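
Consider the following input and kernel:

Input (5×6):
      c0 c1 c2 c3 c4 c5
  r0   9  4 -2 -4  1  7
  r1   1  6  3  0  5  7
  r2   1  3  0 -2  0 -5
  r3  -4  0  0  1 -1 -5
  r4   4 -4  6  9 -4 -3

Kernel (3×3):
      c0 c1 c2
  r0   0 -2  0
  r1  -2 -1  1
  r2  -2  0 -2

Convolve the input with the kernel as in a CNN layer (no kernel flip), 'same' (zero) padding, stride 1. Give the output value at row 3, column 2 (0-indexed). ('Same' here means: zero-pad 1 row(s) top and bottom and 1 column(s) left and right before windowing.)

-9

The receptive field on the zero-padded input at this output position is [3 0 -2 / 0 0 1 / -4 6 9]. Elementwise product with the kernel and sum: 0·-2 + 0·-2 + 0·-1 + 1·1 + -4·-2 + 9·-2.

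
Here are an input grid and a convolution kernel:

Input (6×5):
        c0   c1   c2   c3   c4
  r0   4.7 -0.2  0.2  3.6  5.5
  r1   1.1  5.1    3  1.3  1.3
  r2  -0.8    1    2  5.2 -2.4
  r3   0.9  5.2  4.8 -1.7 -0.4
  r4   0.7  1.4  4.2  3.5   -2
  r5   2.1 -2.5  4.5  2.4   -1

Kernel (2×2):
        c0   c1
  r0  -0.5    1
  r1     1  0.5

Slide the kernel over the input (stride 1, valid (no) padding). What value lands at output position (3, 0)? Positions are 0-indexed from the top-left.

6.15

The receptive field on the input at this output position is [0.9 5.2 / 0.7 1.4]. Elementwise product with the kernel and sum: 0.9·-0.5 + 5.2·1 + 0.7·1 + 1.4·0.5.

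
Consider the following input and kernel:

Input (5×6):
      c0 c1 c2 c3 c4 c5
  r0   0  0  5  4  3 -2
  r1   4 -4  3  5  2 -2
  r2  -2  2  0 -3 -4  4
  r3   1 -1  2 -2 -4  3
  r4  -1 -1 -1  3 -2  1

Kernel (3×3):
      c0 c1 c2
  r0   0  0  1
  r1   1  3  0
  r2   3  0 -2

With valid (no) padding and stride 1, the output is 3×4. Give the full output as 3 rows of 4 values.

-9 21 29 -8
6 8 7 -29
-3 -7 -7 -3

Output[0,0]: The receptive field on the input at this output position is [0 0 5 / 4 -4 3 / -2 2 0]. Elementwise product with the kernel and sum: 5·1 + 4·1 + -4·3 + -2·3 + 0·-2.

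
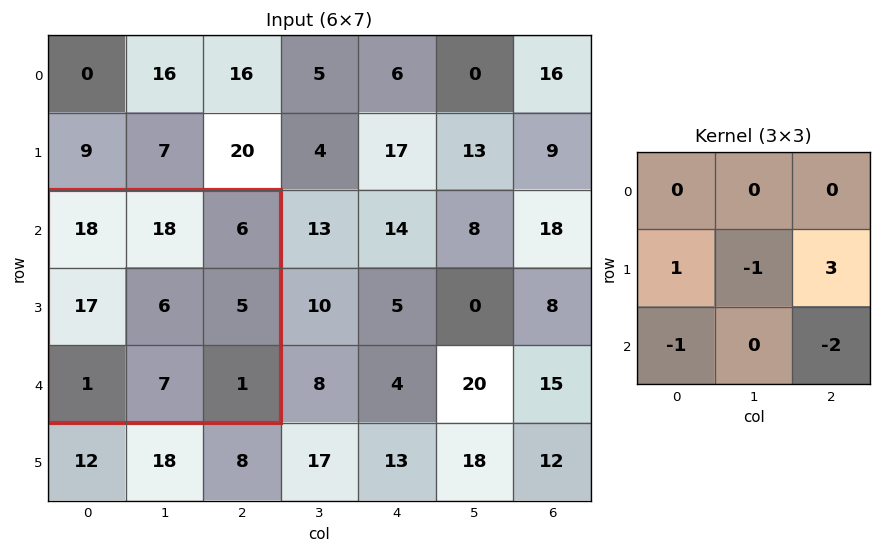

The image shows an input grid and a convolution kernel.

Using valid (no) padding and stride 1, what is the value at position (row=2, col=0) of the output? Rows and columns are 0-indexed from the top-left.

The receptive field on the input at this output position is [18 18 6 / 17 6 5 / 1 7 1]. Elementwise product with the kernel and sum: 17·1 + 6·-1 + 5·3 + 1·-1 + 1·-2.

23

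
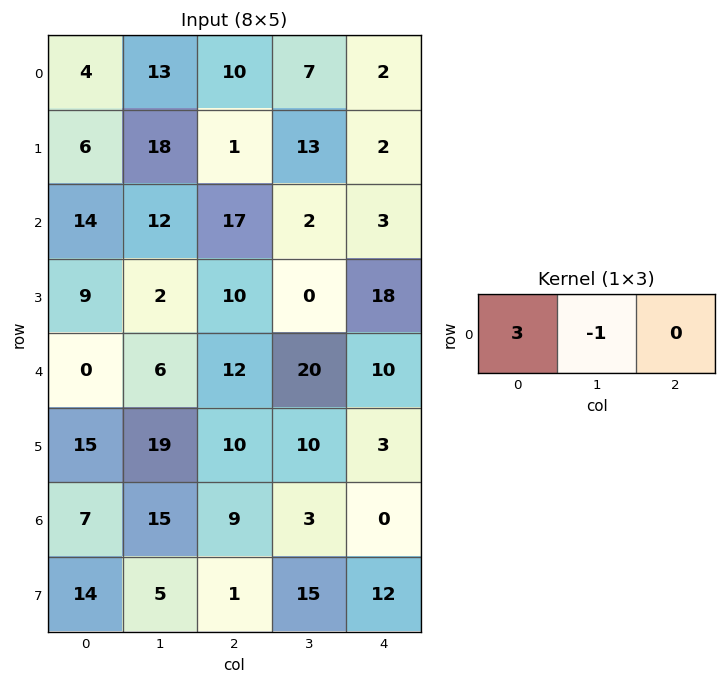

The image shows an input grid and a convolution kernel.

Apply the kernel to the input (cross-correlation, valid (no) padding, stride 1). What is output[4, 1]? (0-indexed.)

6

The receptive field on the input at this output position is [6 12 20]. Elementwise product with the kernel and sum: 6·3 + 12·-1.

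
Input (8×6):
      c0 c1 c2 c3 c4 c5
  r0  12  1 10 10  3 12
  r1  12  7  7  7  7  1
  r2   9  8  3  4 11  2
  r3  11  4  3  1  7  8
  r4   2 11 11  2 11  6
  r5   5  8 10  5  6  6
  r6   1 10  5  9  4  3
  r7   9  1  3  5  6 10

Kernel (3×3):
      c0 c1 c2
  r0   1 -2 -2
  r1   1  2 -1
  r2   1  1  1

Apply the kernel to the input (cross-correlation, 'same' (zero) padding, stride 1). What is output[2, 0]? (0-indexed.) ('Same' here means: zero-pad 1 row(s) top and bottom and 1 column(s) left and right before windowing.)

The receptive field on the zero-padded input at this output position is [0 12 7 / 0 9 8 / 0 11 4]. Elementwise product with the kernel and sum: 0·1 + 12·-2 + 7·-2 + 0·1 + 9·2 + 8·-1 + 0·1 + 11·1 + 4·1.

-13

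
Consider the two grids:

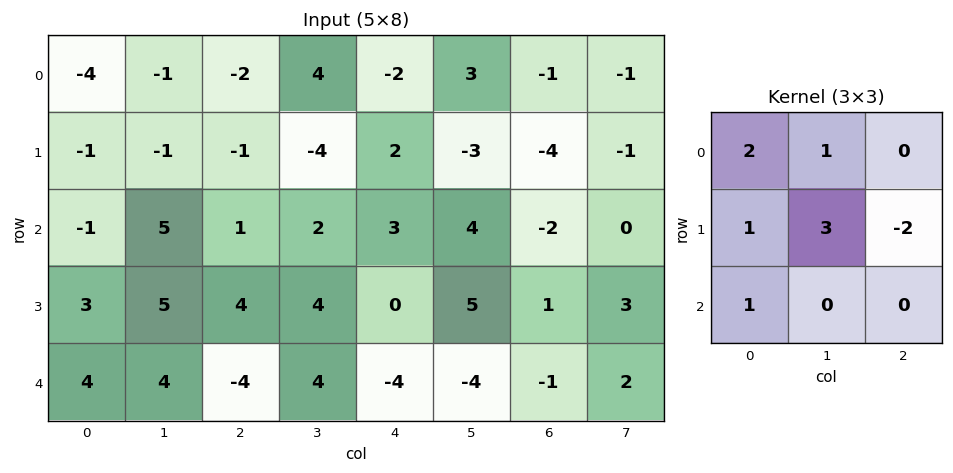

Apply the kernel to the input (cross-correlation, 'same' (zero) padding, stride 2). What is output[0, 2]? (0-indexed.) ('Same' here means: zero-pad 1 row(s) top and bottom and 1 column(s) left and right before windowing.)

The receptive field on the zero-padded input at this output position is [0 0 0 / 4 -2 3 / -4 2 -3]. Elementwise product with the kernel and sum: 0·2 + 0·1 + 4·1 + -2·3 + 3·-2 + -4·1.

-12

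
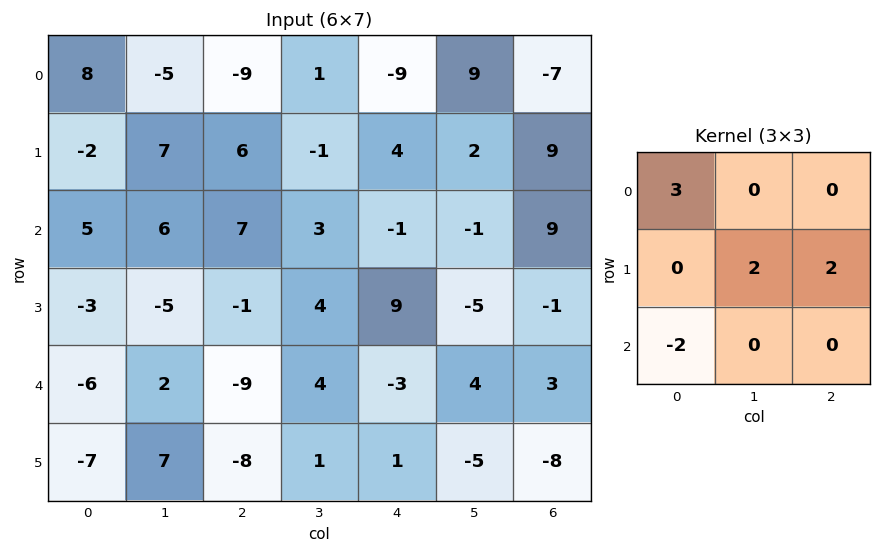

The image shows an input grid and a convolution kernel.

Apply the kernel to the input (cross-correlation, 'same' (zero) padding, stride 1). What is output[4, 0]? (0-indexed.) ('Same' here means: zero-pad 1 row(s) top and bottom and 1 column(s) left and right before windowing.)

-8

The receptive field on the zero-padded input at this output position is [0 -3 -5 / 0 -6 2 / 0 -7 7]. Elementwise product with the kernel and sum: 0·3 + -6·2 + 2·2 + 0·-2.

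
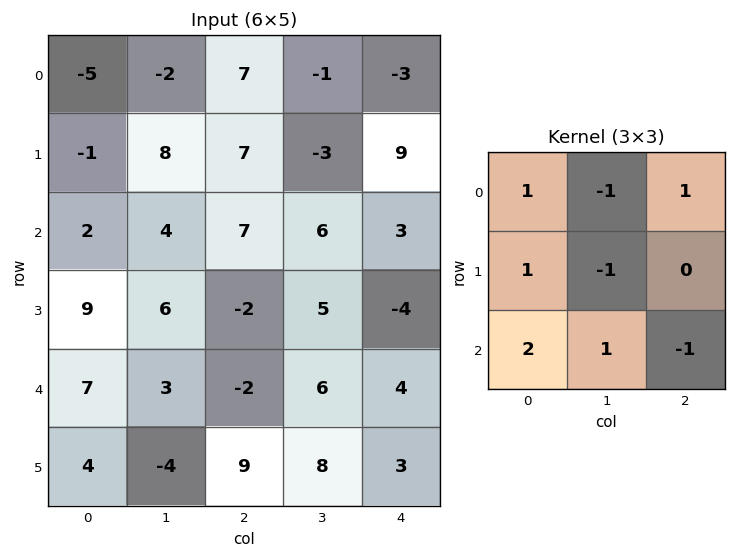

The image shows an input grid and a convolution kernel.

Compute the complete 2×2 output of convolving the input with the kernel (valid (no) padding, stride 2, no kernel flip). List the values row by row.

Output[0,0]: The receptive field on the input at this output position is [-5 -2 7 / -1 8 7 / 2 4 7]. Elementwise product with the kernel and sum: -5·1 + -2·-1 + 7·1 + -1·1 + 8·-1 + 2·2 + 4·1 + 7·-1.
Output[0,1]: The receptive field on the input at this output position is [7 -1 -3 / 7 -3 9 / 7 6 3]. Elementwise product with the kernel and sum: 7·1 + -1·-1 + -3·1 + 7·1 + -3·-1 + 7·2 + 6·1 + 3·-1.

-4 32
27 -5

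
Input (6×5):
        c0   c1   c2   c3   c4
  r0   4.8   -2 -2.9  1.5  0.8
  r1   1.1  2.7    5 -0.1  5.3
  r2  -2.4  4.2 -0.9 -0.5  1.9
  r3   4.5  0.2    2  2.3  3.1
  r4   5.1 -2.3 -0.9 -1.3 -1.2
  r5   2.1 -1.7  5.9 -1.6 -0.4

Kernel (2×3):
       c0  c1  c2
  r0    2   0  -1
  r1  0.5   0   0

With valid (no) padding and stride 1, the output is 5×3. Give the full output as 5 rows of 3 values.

Output[0,0]: The receptive field on the input at this output position is [4.8 -2 -2.9 / 1.1 2.7 5]. Elementwise product with the kernel and sum: 4.8·2 + -2.9·-1 + 1.1·0.5.

13.05 -4.15 -4.1
-4 7.6 4.25
-1.65 9 -2.7
9.55 -3.05 0.45
12.15 -4.15 2.35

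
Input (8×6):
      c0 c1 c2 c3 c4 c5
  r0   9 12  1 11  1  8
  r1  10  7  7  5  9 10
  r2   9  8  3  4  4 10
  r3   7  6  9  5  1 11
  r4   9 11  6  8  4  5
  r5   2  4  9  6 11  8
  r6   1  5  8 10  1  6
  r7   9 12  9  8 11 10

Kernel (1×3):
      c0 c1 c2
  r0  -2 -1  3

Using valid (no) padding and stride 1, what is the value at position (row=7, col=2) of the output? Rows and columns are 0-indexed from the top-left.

7

The receptive field on the input at this output position is [9 8 11]. Elementwise product with the kernel and sum: 9·-2 + 8·-1 + 11·3.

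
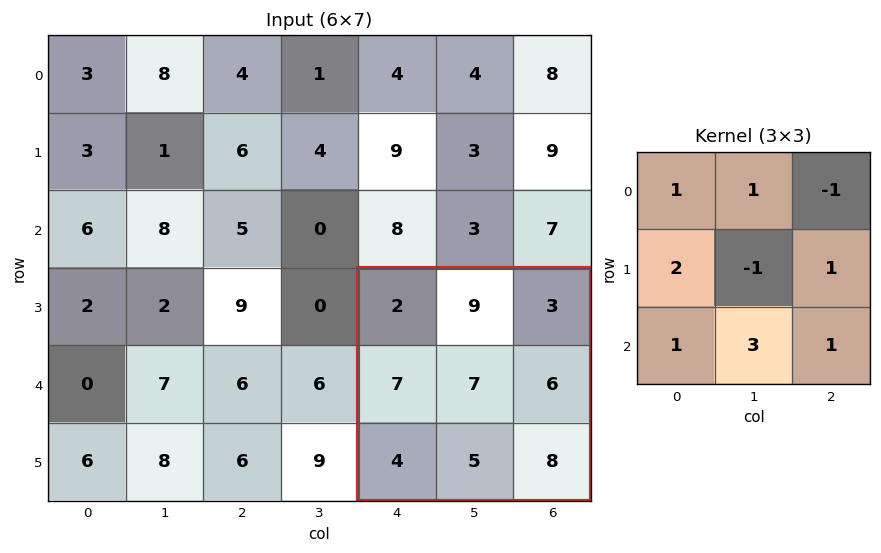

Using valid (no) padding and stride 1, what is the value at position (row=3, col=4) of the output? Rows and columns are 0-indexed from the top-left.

The receptive field on the input at this output position is [2 9 3 / 7 7 6 / 4 5 8]. Elementwise product with the kernel and sum: 2·1 + 9·1 + 3·-1 + 7·2 + 7·-1 + 6·1 + 4·1 + 5·3 + 8·1.

48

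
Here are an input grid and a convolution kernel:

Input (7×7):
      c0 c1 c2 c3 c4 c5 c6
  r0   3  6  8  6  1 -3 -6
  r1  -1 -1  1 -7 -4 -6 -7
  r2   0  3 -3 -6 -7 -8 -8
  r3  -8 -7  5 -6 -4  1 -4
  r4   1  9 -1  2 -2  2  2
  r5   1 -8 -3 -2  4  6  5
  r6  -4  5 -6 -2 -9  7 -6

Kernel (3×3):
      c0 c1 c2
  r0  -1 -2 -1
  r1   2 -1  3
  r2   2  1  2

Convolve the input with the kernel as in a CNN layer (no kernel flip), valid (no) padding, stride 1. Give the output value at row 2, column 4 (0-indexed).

The receptive field on the input at this output position is [-7 -8 -8 / -4 1 -4 / -2 2 2]. Elementwise product with the kernel and sum: -7·-1 + -8·-2 + -8·-1 + -4·2 + 1·-1 + -4·3 + -2·2 + 2·1 + 2·2.

12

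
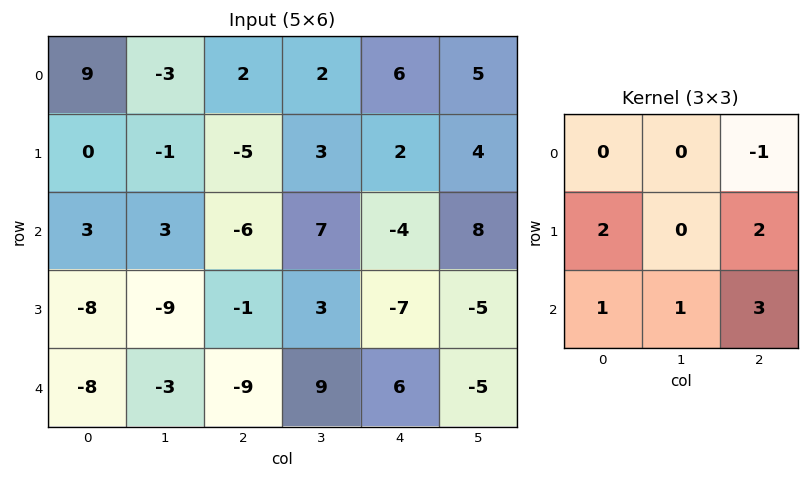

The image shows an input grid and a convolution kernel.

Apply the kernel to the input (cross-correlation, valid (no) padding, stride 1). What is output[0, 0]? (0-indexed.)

-24

The receptive field on the input at this output position is [9 -3 2 / 0 -1 -5 / 3 3 -6]. Elementwise product with the kernel and sum: 2·-1 + 0·2 + -5·2 + 3·1 + 3·1 + -6·3.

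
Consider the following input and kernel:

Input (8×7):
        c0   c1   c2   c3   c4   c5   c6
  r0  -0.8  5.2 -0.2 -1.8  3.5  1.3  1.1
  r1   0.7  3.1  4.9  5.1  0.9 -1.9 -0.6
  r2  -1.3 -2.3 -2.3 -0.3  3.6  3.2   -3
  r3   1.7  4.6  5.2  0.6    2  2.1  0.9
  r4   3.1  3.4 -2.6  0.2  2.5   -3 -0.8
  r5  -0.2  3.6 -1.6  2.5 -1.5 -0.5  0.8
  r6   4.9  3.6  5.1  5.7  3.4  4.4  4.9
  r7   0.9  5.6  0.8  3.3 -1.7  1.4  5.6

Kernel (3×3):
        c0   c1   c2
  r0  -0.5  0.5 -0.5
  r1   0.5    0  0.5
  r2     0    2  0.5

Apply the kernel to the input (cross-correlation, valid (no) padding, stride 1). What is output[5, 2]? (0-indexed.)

12.8

The receptive field on the input at this output position is [-1.6 2.5 -1.5 / 5.1 5.7 3.4 / 0.8 3.3 -1.7]. Elementwise product with the kernel and sum: -1.6·-0.5 + 2.5·0.5 + -1.5·-0.5 + 5.1·0.5 + 3.4·0.5 + 3.3·2 + -1.7·0.5.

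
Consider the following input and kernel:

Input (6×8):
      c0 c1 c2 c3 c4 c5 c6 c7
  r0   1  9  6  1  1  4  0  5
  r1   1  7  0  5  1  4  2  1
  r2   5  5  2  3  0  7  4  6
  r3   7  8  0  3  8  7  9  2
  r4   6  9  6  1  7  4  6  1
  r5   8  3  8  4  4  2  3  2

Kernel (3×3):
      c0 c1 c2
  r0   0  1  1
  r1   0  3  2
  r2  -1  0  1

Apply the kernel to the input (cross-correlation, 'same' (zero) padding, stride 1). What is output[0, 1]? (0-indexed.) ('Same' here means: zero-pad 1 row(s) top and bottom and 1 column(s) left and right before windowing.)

The receptive field on the zero-padded input at this output position is [0 0 0 / 1 9 6 / 1 7 0]. Elementwise product with the kernel and sum: 0·1 + 0·1 + 9·3 + 6·2 + 1·-1 + 0·1.

38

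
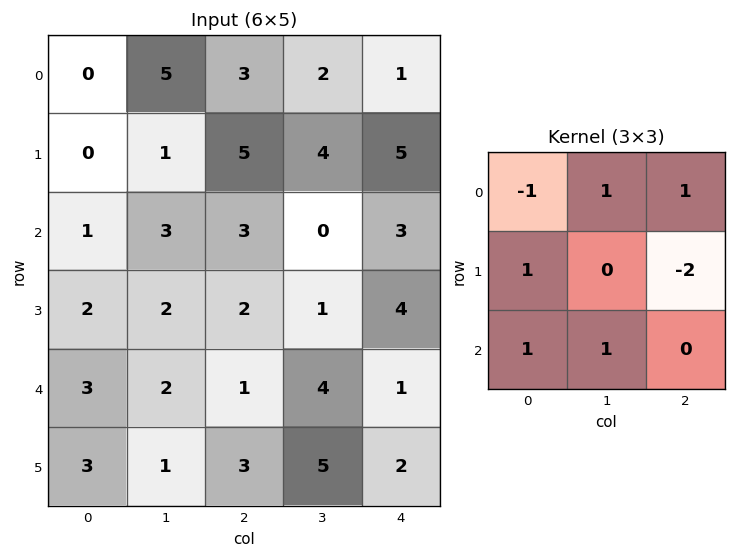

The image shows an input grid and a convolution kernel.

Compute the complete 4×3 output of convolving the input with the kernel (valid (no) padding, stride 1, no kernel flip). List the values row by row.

Output[0,0]: The receptive field on the input at this output position is [0 5 3 / 0 1 5 / 1 3 3]. Elementwise product with the kernel and sum: 0·-1 + 5·1 + 3·1 + 0·1 + 5·-2 + 1·1 + 3·1.
Output[0,1]: The receptive field on the input at this output position is [5 3 2 / 1 5 4 / 3 3 0]. Elementwise product with the kernel and sum: 5·-1 + 3·1 + 2·1 + 1·1 + 4·-2 + 3·1 + 3·1.

2 -1 -2
5 15 4
8 3 -1
7 -1 10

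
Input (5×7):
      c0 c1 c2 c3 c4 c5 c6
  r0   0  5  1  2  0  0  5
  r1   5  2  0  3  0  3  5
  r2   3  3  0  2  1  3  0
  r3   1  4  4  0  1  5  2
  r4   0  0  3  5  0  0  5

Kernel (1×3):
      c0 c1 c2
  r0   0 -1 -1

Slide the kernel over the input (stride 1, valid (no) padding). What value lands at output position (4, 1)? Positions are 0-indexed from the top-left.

-8

The receptive field on the input at this output position is [0 3 5]. Elementwise product with the kernel and sum: 3·-1 + 5·-1.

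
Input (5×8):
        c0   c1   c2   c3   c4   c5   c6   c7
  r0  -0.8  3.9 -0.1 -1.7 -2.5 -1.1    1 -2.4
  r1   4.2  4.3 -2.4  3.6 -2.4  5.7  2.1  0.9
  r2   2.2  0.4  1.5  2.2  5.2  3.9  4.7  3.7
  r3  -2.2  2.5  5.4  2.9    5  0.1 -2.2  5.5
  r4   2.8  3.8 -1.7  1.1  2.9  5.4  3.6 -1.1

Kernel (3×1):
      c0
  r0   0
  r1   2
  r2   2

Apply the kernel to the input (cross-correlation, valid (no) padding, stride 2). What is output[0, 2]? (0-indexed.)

The receptive field on the input at this output position is [-2.5 / -2.4 / 5.2]. Elementwise product with the kernel and sum: -2.4·2 + 5.2·2.

5.6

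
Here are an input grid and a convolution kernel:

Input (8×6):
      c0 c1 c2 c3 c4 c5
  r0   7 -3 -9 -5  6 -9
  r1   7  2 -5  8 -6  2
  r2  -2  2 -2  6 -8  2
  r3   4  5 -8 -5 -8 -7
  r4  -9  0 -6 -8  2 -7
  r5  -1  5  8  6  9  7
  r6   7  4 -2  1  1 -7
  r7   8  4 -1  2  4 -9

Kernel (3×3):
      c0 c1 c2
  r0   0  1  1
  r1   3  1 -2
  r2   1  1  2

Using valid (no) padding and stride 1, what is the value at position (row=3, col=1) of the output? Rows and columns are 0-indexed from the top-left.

22

The receptive field on the input at this output position is [5 -8 -5 / 0 -6 -8 / 5 8 6]. Elementwise product with the kernel and sum: -8·1 + -5·1 + 0·3 + -6·1 + -8·-2 + 5·1 + 8·1 + 6·2.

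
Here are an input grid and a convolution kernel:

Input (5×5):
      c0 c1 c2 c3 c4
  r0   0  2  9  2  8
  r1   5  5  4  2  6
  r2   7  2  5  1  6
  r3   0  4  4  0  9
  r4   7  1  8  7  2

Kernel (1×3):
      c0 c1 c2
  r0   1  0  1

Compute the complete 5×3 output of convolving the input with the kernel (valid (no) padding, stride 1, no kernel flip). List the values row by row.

9 4 17
9 7 10
12 3 11
4 4 13
15 8 10

Output[0,0]: The receptive field on the input at this output position is [0 2 9]. Elementwise product with the kernel and sum: 0·1 + 9·1.
Output[0,1]: The receptive field on the input at this output position is [2 9 2]. Elementwise product with the kernel and sum: 2·1 + 2·1.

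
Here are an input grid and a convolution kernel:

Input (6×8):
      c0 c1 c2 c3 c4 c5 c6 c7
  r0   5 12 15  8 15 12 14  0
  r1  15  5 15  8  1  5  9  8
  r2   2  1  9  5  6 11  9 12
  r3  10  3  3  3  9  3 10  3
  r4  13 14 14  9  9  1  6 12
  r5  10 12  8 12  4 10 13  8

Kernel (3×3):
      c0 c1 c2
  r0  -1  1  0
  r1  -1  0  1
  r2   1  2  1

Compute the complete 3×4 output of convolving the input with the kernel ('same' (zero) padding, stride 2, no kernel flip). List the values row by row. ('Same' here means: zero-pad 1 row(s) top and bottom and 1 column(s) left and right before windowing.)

47 39 19 19
39 26 23 31
56 35 28 62

Output[0,0]: The receptive field on the zero-padded input at this output position is [0 0 0 / 0 5 12 / 0 15 5]. Elementwise product with the kernel and sum: 0·-1 + 0·1 + 0·-1 + 12·1 + 0·1 + 15·2 + 5·1.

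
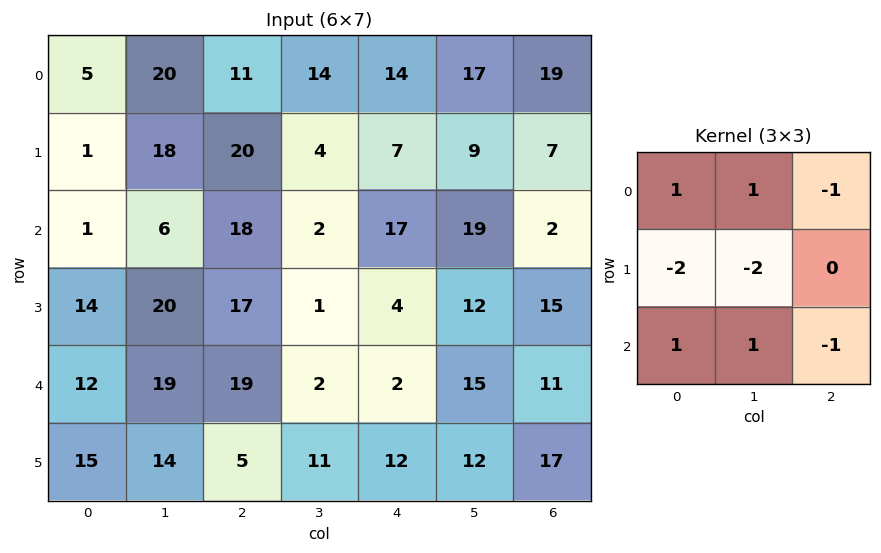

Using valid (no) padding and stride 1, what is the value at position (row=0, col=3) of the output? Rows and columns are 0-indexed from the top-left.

The receptive field on the input at this output position is [14 14 17 / 4 7 9 / 2 17 19]. Elementwise product with the kernel and sum: 14·1 + 14·1 + 17·-1 + 4·-2 + 7·-2 + 2·1 + 17·1 + 19·-1.

-11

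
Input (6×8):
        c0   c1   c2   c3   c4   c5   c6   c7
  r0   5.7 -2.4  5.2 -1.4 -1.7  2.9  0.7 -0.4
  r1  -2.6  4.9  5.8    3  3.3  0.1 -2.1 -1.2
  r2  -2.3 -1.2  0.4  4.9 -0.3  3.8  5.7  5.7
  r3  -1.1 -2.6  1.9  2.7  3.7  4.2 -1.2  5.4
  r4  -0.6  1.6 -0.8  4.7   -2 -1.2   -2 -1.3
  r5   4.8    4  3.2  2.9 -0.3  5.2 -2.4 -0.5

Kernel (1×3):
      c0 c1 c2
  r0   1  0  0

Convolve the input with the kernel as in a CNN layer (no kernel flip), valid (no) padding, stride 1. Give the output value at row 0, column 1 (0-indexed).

The receptive field on the input at this output position is [-2.4 5.2 -1.4]. Elementwise product with the kernel and sum: -2.4·1.

-2.4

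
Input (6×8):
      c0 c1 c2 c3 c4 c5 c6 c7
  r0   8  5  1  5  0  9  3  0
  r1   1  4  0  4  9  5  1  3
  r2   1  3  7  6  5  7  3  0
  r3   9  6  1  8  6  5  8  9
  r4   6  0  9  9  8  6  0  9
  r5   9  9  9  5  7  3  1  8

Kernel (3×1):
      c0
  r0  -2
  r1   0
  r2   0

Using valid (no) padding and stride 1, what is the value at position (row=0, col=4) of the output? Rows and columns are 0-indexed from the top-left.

The receptive field on the input at this output position is [0 / 9 / 5]. Elementwise product with the kernel and sum: 0·-2.

0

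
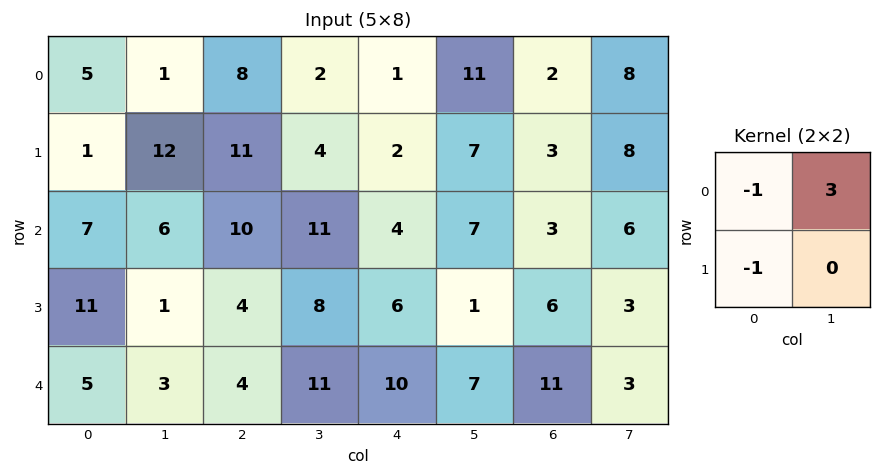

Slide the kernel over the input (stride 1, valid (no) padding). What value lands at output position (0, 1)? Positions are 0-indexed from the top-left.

11

The receptive field on the input at this output position is [1 8 / 12 11]. Elementwise product with the kernel and sum: 1·-1 + 8·3 + 12·-1.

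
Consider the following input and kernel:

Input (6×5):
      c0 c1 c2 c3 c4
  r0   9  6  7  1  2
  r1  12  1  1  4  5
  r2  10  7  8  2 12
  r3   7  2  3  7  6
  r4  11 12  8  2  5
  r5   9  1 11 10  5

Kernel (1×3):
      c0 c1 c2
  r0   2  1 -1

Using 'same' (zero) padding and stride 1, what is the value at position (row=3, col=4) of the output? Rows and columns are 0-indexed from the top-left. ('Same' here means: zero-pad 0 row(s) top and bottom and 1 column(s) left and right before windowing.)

20

The receptive field on the zero-padded input at this output position is [7 6 0]. Elementwise product with the kernel and sum: 7·2 + 6·1 + 0·-1.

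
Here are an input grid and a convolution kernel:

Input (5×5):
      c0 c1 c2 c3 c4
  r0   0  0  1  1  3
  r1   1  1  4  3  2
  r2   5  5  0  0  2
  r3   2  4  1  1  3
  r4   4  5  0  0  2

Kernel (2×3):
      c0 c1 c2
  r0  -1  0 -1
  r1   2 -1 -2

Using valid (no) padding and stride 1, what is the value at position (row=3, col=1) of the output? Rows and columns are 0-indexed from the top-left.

The receptive field on the input at this output position is [4 1 1 / 5 0 0]. Elementwise product with the kernel and sum: 4·-1 + 1·-1 + 5·2 + 0·-1 + 0·-2.

5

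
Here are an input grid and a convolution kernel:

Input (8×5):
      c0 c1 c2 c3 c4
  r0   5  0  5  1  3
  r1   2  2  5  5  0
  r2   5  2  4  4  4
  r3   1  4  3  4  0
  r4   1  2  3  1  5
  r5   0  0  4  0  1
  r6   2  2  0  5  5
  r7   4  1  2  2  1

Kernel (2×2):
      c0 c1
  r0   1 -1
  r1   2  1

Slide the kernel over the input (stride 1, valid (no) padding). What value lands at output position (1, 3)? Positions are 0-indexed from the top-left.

The receptive field on the input at this output position is [5 0 / 4 4]. Elementwise product with the kernel and sum: 5·1 + 0·-1 + 4·2 + 4·1.

17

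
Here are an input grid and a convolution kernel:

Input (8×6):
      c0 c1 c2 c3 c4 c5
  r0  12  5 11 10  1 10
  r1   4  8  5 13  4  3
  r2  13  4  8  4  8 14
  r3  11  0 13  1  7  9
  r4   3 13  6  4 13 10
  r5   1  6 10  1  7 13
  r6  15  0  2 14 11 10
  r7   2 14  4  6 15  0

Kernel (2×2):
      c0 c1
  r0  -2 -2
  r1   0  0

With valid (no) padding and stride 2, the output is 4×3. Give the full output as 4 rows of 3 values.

-34 -42 -22
-34 -24 -44
-32 -20 -46
-30 -32 -42

Output[0,0]: The receptive field on the input at this output position is [12 5 / 4 8]. Elementwise product with the kernel and sum: 12·-2 + 5·-2.
Output[0,1]: The receptive field on the input at this output position is [11 10 / 5 13]. Elementwise product with the kernel and sum: 11·-2 + 10·-2.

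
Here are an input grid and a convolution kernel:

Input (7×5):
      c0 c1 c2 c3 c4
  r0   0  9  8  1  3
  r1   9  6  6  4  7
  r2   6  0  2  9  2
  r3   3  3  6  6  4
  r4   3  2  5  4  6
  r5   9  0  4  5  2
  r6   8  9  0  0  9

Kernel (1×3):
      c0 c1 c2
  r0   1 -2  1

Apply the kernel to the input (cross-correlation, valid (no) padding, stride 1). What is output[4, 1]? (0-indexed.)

-4

The receptive field on the input at this output position is [2 5 4]. Elementwise product with the kernel and sum: 2·1 + 5·-2 + 4·1.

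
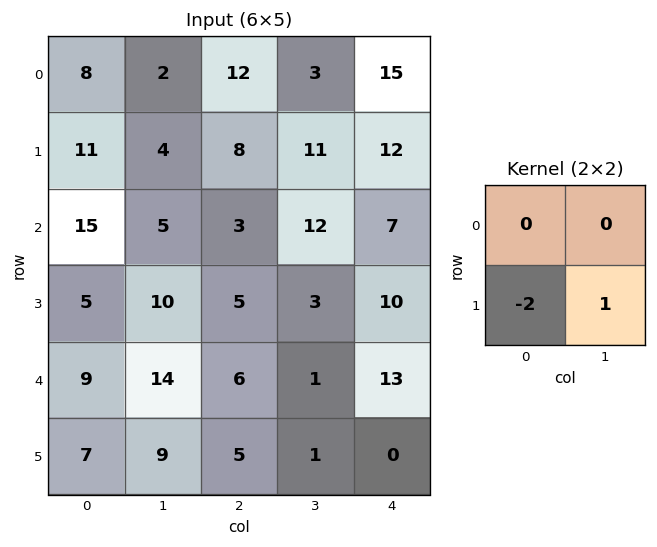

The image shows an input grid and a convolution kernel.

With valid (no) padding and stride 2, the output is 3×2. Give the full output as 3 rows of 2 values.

Output[0,0]: The receptive field on the input at this output position is [8 2 / 11 4]. Elementwise product with the kernel and sum: 11·-2 + 4·1.

-18 -5
0 -7
-5 -9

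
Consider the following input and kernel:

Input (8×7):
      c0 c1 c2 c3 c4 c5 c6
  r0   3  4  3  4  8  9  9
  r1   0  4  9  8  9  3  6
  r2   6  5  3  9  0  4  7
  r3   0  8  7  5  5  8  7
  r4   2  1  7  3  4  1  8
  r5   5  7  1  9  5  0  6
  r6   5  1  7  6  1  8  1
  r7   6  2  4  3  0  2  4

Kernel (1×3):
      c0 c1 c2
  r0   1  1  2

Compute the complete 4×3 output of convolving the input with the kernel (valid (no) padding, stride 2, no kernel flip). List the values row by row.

Output[0,0]: The receptive field on the input at this output position is [3 4 3]. Elementwise product with the kernel and sum: 3·1 + 4·1 + 3·2.
Output[0,1]: The receptive field on the input at this output position is [3 4 8]. Elementwise product with the kernel and sum: 3·1 + 4·1 + 8·2.

13 23 35
17 12 18
17 18 21
20 15 11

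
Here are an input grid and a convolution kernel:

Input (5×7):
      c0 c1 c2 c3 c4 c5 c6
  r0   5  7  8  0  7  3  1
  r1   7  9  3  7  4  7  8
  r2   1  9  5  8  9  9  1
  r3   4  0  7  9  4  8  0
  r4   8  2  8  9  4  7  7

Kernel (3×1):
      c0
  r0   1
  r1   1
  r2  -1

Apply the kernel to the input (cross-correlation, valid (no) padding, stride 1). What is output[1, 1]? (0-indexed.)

The receptive field on the input at this output position is [9 / 9 / 0]. Elementwise product with the kernel and sum: 9·1 + 9·1 + 0·-1.

18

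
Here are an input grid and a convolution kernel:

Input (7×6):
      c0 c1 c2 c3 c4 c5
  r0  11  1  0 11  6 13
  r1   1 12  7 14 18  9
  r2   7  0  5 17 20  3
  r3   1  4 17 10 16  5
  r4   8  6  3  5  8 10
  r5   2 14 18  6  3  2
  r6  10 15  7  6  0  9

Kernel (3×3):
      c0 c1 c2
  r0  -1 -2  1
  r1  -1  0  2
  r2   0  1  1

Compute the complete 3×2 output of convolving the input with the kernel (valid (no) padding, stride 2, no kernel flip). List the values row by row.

5 50
40 9
39 -11

Output[0,0]: The receptive field on the input at this output position is [11 1 0 / 1 12 7 / 7 0 5]. Elementwise product with the kernel and sum: 11·-1 + 1·-2 + 0·1 + 1·-1 + 7·2 + 0·1 + 5·1.
Output[0,1]: The receptive field on the input at this output position is [0 11 6 / 7 14 18 / 5 17 20]. Elementwise product with the kernel and sum: 0·-1 + 11·-2 + 6·1 + 7·-1 + 18·2 + 17·1 + 20·1.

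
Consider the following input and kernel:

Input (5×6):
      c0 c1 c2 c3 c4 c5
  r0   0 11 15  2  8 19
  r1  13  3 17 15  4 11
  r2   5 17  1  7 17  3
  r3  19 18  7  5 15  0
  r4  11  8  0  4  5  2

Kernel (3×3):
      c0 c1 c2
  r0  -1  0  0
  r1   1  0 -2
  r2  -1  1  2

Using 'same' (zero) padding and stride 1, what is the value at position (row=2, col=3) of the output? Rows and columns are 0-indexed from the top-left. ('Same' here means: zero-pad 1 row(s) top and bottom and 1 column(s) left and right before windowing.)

The receptive field on the zero-padded input at this output position is [17 15 4 / 1 7 17 / 7 5 15]. Elementwise product with the kernel and sum: 17·-1 + 1·1 + 17·-2 + 7·-1 + 5·1 + 15·2.

-22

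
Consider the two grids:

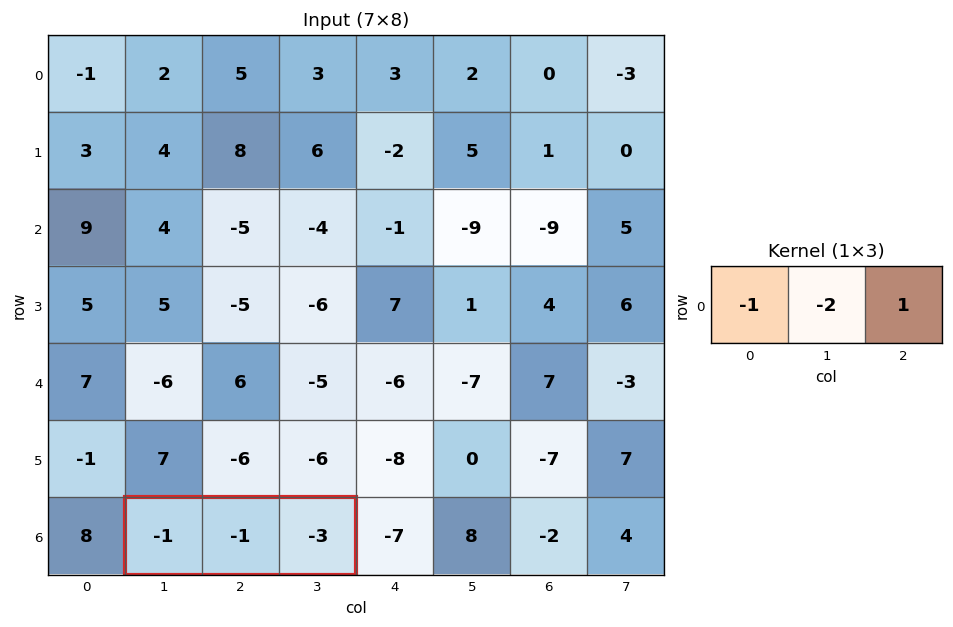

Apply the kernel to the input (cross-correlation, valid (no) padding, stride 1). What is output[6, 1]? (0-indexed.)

The receptive field on the input at this output position is [-1 -1 -3]. Elementwise product with the kernel and sum: -1·-1 + -1·-2 + -3·1.

0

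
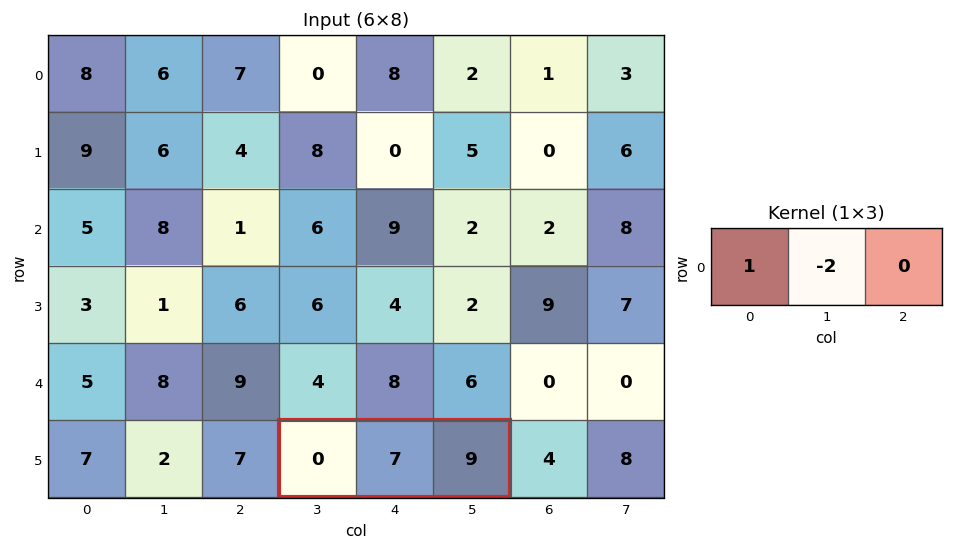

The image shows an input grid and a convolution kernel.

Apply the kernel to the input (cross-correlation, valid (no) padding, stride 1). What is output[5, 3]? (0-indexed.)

-14

The receptive field on the input at this output position is [0 7 9]. Elementwise product with the kernel and sum: 0·1 + 7·-2.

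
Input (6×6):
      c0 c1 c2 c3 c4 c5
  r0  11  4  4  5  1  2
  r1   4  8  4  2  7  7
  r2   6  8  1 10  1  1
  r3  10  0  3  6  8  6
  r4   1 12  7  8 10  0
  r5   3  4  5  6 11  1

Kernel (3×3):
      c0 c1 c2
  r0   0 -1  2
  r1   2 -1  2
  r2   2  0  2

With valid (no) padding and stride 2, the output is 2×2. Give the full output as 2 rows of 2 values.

Output[0,0]: The receptive field on the input at this output position is [11 4 4 / 4 8 4 / 6 8 1]. Elementwise product with the kernel and sum: 4·-1 + 4·2 + 4·2 + 8·-1 + 4·2 + 6·2 + 1·2.
Output[0,1]: The receptive field on the input at this output position is [4 5 1 / 4 2 7 / 1 10 1]. Elementwise product with the kernel and sum: 5·-1 + 1·2 + 4·2 + 2·-1 + 7·2 + 1·2 + 1·2.

26 21
36 42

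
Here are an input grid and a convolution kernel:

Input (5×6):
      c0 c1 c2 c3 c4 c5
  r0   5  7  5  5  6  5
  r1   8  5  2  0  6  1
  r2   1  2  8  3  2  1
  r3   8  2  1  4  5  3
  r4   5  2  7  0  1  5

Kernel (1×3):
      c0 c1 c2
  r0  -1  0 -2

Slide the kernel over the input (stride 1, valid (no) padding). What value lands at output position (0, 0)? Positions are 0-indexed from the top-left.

The receptive field on the input at this output position is [5 7 5]. Elementwise product with the kernel and sum: 5·-1 + 5·-2.

-15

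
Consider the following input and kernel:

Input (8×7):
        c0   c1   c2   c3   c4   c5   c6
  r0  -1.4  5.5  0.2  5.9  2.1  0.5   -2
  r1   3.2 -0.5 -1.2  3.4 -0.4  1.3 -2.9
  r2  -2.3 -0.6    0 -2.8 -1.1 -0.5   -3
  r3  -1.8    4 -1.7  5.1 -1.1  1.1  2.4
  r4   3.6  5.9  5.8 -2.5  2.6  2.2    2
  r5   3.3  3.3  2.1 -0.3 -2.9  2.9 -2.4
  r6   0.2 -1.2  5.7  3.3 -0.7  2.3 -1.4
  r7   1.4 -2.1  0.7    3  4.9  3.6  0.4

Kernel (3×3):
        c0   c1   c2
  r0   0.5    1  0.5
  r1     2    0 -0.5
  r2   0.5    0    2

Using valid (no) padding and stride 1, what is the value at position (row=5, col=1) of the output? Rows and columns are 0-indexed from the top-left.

4.5

The receptive field on the input at this output position is [3.3 2.1 -0.3 / -1.2 5.7 3.3 / -2.1 0.7 3]. Elementwise product with the kernel and sum: 3.3·0.5 + 2.1·1 + -0.3·0.5 + -1.2·2 + 3.3·-0.5 + -2.1·0.5 + 3·2.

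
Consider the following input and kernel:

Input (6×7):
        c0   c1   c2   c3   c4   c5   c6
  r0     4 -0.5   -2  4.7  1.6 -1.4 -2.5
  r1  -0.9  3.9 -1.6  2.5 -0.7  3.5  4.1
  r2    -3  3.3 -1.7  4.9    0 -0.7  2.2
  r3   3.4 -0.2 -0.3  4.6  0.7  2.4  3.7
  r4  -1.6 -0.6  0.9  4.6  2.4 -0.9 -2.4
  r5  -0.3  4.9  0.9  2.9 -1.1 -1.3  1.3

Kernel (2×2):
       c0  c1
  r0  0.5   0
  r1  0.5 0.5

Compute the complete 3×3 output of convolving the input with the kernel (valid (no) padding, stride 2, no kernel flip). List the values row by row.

Output[0,0]: The receptive field on the input at this output position is [4 -0.5 / -0.9 3.9]. Elementwise product with the kernel and sum: 4·0.5 + -0.9·0.5 + 3.9·0.5.
Output[0,1]: The receptive field on the input at this output position is [-2 4.7 / -1.6 2.5]. Elementwise product with the kernel and sum: -2·0.5 + -1.6·0.5 + 2.5·0.5.

3.5 -0.55 2.2
0.1 1.3 1.55
1.5 2.35 -0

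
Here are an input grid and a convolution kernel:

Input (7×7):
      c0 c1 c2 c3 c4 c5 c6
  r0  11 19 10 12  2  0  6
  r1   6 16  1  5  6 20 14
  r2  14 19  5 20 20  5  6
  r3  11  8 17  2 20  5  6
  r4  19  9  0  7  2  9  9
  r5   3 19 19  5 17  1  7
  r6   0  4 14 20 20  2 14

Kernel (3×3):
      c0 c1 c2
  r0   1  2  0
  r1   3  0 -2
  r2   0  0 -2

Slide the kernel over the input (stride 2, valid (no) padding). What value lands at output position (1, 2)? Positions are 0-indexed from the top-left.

The receptive field on the input at this output position is [20 5 6 / 20 5 6 / 2 9 9]. Elementwise product with the kernel and sum: 20·1 + 5·2 + 20·3 + 6·-2 + 9·-2.

60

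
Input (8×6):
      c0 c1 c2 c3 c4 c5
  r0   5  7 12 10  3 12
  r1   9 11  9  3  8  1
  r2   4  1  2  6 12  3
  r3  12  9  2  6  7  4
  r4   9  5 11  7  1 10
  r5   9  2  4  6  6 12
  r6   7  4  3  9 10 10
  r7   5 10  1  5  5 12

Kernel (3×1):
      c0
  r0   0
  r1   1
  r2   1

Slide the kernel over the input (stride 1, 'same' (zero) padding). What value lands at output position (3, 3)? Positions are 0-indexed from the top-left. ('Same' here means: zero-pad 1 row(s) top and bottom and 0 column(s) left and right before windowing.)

The receptive field on the zero-padded input at this output position is [6 / 6 / 7]. Elementwise product with the kernel and sum: 6·1 + 7·1.

13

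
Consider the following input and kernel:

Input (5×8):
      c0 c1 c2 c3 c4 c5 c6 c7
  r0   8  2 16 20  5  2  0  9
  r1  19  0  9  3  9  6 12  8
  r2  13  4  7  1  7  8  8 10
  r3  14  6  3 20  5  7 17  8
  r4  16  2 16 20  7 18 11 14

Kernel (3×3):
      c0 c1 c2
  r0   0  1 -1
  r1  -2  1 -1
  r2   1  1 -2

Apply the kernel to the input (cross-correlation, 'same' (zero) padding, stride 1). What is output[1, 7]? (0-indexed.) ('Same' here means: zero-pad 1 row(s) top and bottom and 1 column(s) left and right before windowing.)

11

The receptive field on the zero-padded input at this output position is [0 9 0 / 12 8 0 / 8 10 0]. Elementwise product with the kernel and sum: 9·1 + 0·-1 + 12·-2 + 8·1 + 0·-1 + 8·1 + 10·1 + 0·-2.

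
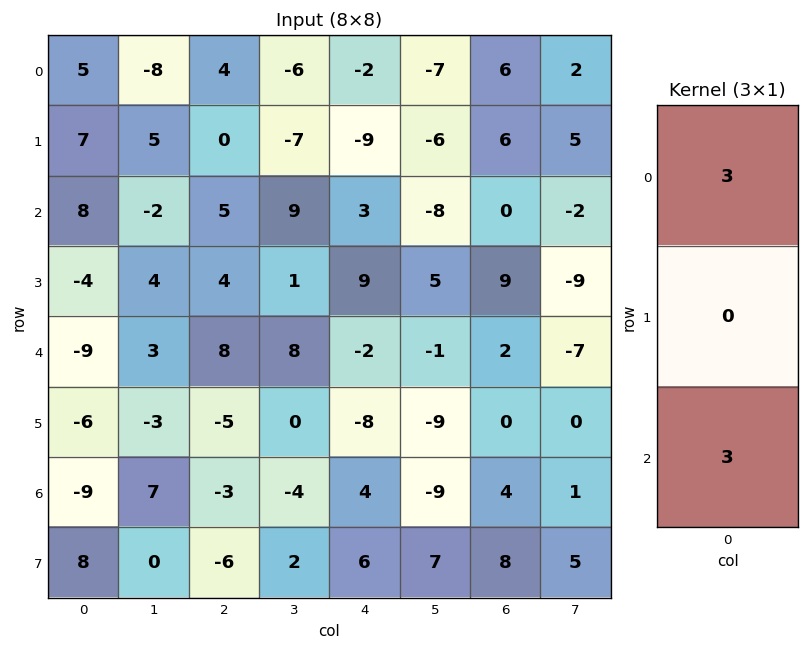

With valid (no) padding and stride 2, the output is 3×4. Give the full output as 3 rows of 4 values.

39 27 3 18
-3 39 3 6
-54 15 6 18

Output[0,0]: The receptive field on the input at this output position is [5 / 7 / 8]. Elementwise product with the kernel and sum: 5·3 + 8·3.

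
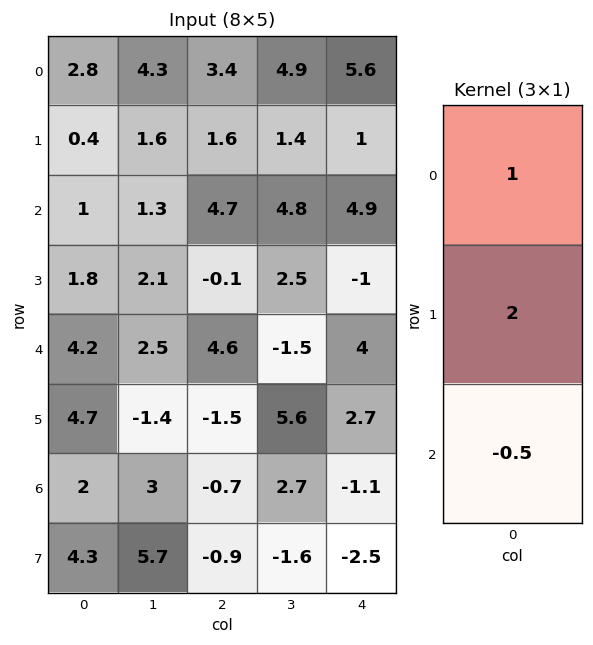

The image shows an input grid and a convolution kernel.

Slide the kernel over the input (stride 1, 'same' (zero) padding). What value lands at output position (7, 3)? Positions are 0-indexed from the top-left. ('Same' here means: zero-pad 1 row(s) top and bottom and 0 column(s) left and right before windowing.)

The receptive field on the zero-padded input at this output position is [2.7 / -1.6 / 0]. Elementwise product with the kernel and sum: 2.7·1 + -1.6·2 + 0·-0.5.

-0.5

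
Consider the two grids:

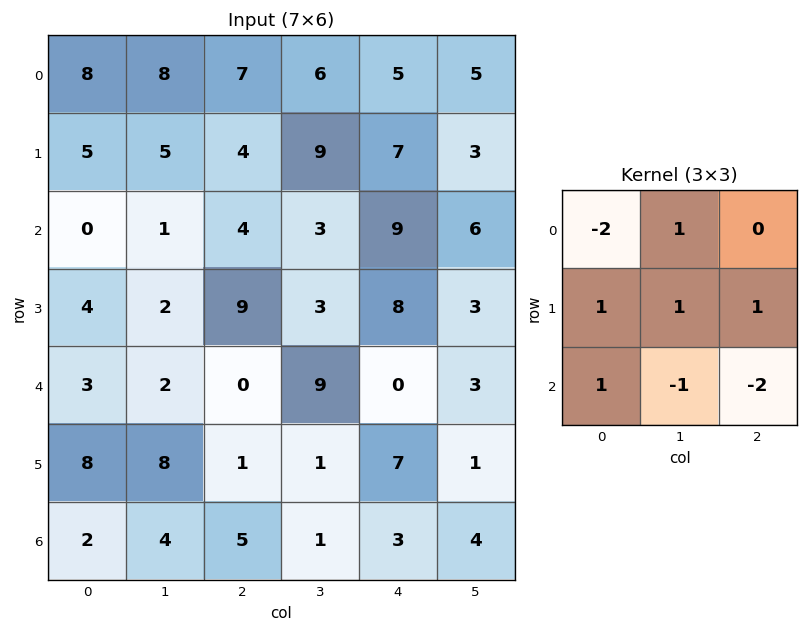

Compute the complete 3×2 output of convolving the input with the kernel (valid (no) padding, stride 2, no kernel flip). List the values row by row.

Output[0,0]: The receptive field on the input at this output position is [8 8 7 / 5 5 4 / 0 1 4]. Elementwise product with the kernel and sum: 8·-2 + 8·1 + 5·1 + 5·1 + 4·1 + 0·1 + 1·-1 + 4·-2.

-3 -5
17 6
1 16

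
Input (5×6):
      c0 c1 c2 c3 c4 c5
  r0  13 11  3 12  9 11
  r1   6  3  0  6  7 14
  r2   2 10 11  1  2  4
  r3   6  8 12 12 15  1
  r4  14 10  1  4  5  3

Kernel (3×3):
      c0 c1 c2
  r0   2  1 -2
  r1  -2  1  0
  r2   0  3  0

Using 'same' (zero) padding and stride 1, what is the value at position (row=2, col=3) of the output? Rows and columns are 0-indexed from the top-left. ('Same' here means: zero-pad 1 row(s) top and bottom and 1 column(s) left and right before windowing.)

The receptive field on the zero-padded input at this output position is [0 6 7 / 11 1 2 / 12 12 15]. Elementwise product with the kernel and sum: 0·2 + 6·1 + 7·-2 + 11·-2 + 1·1 + 12·3.

7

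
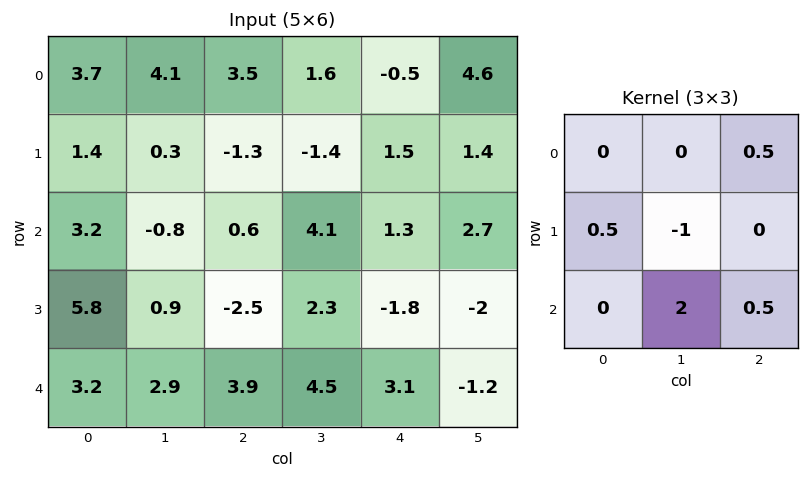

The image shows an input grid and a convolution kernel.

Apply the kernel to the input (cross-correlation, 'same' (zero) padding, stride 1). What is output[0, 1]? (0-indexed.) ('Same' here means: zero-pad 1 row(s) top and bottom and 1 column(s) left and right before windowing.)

-2.3

The receptive field on the zero-padded input at this output position is [0 0 0 / 3.7 4.1 3.5 / 1.4 0.3 -1.3]. Elementwise product with the kernel and sum: 0·0.5 + 3.7·0.5 + 4.1·-1 + 0.3·2 + -1.3·0.5.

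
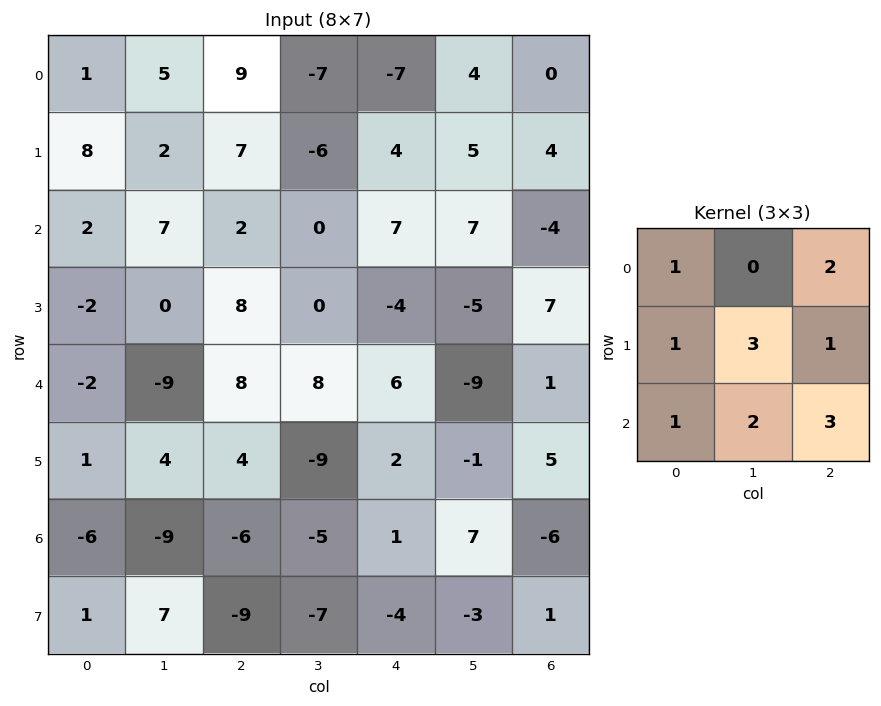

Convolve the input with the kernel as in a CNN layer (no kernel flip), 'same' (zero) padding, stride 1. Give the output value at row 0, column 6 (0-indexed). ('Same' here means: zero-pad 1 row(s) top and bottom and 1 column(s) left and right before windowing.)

The receptive field on the zero-padded input at this output position is [0 0 0 / 4 0 0 / 5 4 0]. Elementwise product with the kernel and sum: 0·1 + 0·2 + 4·1 + 0·3 + 0·1 + 5·1 + 4·2 + 0·3.

17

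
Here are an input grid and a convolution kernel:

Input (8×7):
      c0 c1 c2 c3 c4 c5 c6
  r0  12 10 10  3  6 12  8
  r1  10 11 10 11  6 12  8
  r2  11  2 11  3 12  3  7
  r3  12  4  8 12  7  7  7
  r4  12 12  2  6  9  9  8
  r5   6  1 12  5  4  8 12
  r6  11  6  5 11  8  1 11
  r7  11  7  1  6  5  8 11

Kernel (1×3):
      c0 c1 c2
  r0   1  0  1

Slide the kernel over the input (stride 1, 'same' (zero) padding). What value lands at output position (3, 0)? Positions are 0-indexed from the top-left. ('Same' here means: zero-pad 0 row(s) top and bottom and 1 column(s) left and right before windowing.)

4

The receptive field on the zero-padded input at this output position is [0 12 4]. Elementwise product with the kernel and sum: 0·1 + 4·1.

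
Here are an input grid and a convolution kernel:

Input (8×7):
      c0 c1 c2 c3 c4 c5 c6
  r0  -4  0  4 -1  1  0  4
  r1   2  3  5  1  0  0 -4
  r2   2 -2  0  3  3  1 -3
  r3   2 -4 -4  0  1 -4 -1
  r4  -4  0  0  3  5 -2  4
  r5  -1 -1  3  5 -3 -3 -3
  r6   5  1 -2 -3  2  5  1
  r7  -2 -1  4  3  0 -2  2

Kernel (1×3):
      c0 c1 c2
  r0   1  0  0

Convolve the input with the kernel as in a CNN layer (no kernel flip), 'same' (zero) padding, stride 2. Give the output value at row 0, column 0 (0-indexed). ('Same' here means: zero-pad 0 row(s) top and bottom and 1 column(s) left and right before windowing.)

0

The receptive field on the zero-padded input at this output position is [0 -4 0]. Elementwise product with the kernel and sum: 0·1.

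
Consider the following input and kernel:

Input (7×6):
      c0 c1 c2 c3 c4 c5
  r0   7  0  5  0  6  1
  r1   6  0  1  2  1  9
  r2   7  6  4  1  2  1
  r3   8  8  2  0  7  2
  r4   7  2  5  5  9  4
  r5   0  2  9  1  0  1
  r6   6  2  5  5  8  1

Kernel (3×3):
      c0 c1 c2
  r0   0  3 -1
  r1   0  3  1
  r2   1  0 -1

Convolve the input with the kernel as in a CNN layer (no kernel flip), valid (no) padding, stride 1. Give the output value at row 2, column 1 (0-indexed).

The receptive field on the input at this output position is [6 4 1 / 8 2 0 / 2 5 5]. Elementwise product with the kernel and sum: 4·3 + 1·-1 + 2·3 + 0·1 + 2·1 + 5·-1.

14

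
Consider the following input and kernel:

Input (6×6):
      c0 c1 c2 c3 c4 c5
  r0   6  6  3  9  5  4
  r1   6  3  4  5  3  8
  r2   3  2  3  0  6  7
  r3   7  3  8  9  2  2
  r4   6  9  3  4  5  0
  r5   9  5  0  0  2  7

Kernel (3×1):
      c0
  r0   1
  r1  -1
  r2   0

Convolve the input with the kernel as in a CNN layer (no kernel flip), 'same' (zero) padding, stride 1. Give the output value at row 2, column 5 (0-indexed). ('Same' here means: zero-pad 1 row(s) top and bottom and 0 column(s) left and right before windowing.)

The receptive field on the zero-padded input at this output position is [8 / 7 / 2]. Elementwise product with the kernel and sum: 8·1 + 7·-1.

1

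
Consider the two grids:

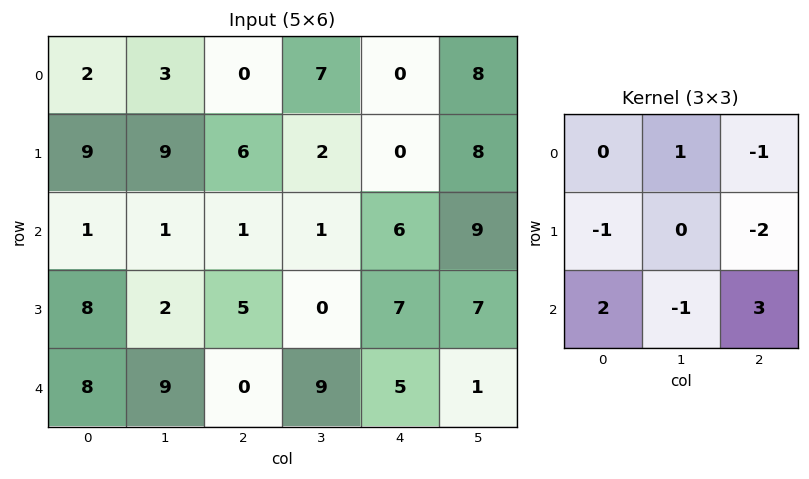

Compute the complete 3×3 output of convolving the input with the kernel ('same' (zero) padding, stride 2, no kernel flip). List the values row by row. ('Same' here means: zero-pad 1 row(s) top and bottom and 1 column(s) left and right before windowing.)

Output[0,0]: The receptive field on the zero-padded input at this output position is [0 0 0 / 0 2 3 / 0 9 9]. Elementwise product with the kernel and sum: 0·1 + 0·-1 + 0·-1 + 3·-2 + 0·2 + 9·-1 + 9·3.

12 1 5
-4 0 -13
-12 -22 -11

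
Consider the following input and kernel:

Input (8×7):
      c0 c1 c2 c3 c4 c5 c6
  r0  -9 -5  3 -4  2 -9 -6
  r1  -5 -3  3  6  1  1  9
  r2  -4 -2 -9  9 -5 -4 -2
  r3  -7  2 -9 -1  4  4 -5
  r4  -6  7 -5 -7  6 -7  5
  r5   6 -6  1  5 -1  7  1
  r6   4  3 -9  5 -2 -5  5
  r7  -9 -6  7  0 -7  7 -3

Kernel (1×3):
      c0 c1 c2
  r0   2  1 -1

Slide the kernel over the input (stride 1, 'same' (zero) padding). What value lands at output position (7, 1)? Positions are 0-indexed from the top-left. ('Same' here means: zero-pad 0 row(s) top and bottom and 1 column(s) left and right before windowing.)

-31

The receptive field on the zero-padded input at this output position is [-9 -6 7]. Elementwise product with the kernel and sum: -9·2 + -6·1 + 7·-1.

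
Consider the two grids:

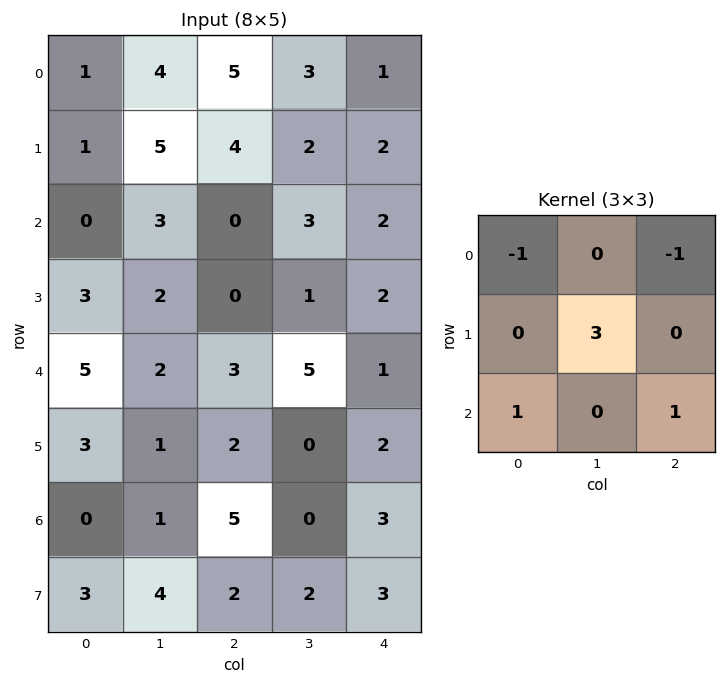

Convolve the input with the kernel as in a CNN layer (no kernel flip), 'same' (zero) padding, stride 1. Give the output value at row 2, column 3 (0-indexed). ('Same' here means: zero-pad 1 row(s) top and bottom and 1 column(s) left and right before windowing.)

The receptive field on the zero-padded input at this output position is [4 2 2 / 0 3 2 / 0 1 2]. Elementwise product with the kernel and sum: 4·-1 + 2·-1 + 3·3 + 0·1 + 2·1.

5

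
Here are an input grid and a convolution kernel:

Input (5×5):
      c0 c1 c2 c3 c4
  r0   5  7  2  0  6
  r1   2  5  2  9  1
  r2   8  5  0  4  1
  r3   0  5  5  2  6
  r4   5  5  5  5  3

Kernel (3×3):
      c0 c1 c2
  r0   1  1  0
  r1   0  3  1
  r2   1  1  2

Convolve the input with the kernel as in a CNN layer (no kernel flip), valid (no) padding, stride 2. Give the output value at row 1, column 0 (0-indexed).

The receptive field on the input at this output position is [8 5 0 / 0 5 5 / 5 5 5]. Elementwise product with the kernel and sum: 8·1 + 5·1 + 5·3 + 5·1 + 5·1 + 5·1 + 5·2.

53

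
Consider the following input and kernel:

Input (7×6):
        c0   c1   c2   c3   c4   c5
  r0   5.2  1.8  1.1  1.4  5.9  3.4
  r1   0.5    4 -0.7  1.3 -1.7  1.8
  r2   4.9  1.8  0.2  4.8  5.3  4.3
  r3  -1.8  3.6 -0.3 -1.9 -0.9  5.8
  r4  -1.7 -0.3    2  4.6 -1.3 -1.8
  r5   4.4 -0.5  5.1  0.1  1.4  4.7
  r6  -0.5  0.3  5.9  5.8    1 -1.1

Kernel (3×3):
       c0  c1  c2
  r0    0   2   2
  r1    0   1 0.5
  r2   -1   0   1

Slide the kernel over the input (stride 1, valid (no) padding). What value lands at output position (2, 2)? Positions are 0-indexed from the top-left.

The receptive field on the input at this output position is [0.2 4.8 5.3 / -0.3 -1.9 -0.9 / 2 4.6 -1.3]. Elementwise product with the kernel and sum: 4.8·2 + 5.3·2 + -1.9·1 + -0.9·0.5 + 2·-1 + -1.3·1.

14.55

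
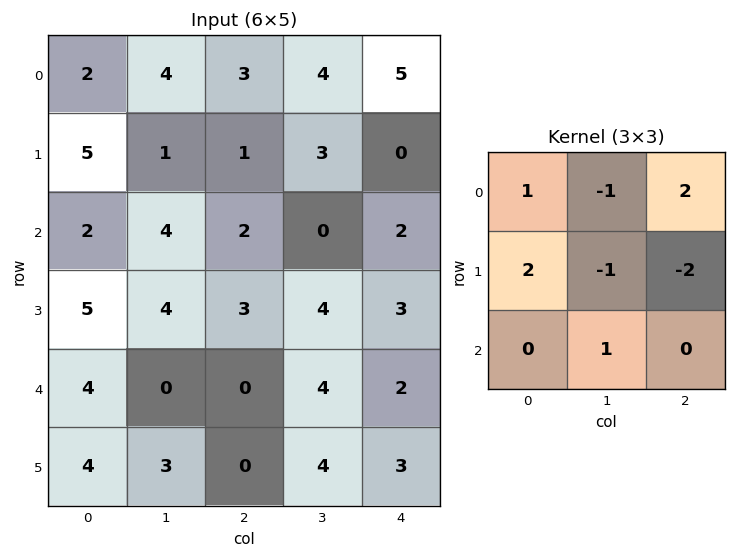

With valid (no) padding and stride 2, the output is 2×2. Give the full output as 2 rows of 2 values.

15 8
2 6

Output[0,0]: The receptive field on the input at this output position is [2 4 3 / 5 1 1 / 2 4 2]. Elementwise product with the kernel and sum: 2·1 + 4·-1 + 3·2 + 5·2 + 1·-1 + 1·-2 + 4·1.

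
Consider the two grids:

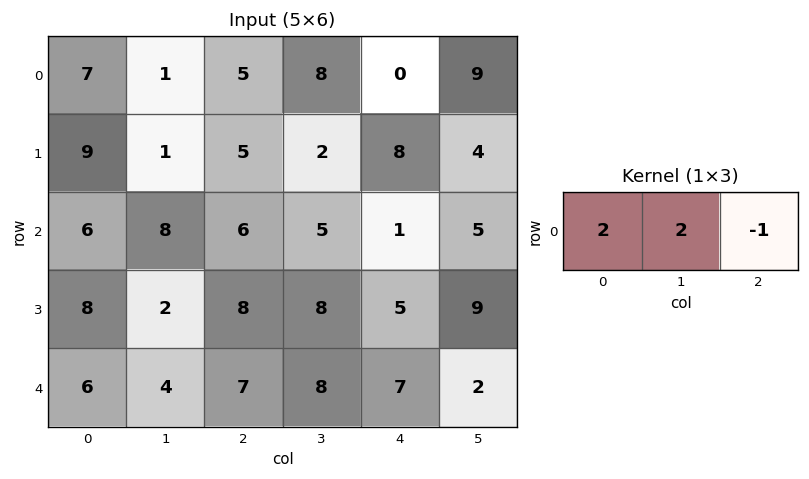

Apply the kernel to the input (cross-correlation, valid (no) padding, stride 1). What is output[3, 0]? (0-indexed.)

12

The receptive field on the input at this output position is [8 2 8]. Elementwise product with the kernel and sum: 8·2 + 2·2 + 8·-1.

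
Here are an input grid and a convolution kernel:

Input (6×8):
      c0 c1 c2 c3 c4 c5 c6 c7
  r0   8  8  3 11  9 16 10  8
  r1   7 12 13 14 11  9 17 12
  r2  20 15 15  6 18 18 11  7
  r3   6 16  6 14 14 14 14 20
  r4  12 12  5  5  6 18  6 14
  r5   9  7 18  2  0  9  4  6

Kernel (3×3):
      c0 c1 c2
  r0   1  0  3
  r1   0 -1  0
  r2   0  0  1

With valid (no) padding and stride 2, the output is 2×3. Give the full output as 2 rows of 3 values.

20 34 41
54 61 43

Output[0,0]: The receptive field on the input at this output position is [8 8 3 / 7 12 13 / 20 15 15]. Elementwise product with the kernel and sum: 8·1 + 3·3 + 12·-1 + 15·1.
Output[0,1]: The receptive field on the input at this output position is [3 11 9 / 13 14 11 / 15 6 18]. Elementwise product with the kernel and sum: 3·1 + 9·3 + 14·-1 + 18·1.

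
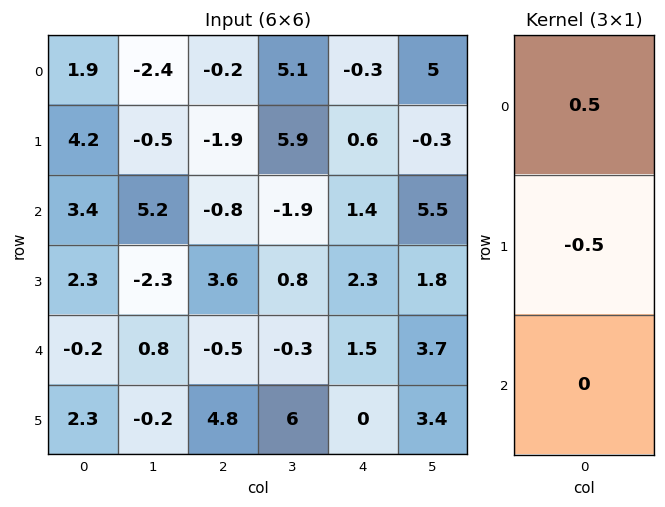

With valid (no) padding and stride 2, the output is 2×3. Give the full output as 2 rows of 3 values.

Output[0,0]: The receptive field on the input at this output position is [1.9 / 4.2 / 3.4]. Elementwise product with the kernel and sum: 1.9·0.5 + 4.2·-0.5.
Output[0,1]: The receptive field on the input at this output position is [-0.2 / -1.9 / -0.8]. Elementwise product with the kernel and sum: -0.2·0.5 + -1.9·-0.5.

-1.15 0.85 -0.45
0.55 -2.2 -0.45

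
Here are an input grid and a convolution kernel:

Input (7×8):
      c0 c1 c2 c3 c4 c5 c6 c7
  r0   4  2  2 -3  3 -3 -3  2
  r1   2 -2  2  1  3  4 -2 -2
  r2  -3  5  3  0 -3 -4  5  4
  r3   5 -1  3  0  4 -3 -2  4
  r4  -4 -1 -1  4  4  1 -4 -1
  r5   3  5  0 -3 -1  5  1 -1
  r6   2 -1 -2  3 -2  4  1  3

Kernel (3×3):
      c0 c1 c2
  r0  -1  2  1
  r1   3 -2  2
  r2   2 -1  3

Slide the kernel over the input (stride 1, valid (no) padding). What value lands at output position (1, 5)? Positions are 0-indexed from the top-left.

-16

The receptive field on the input at this output position is [4 -2 -2 / -4 5 4 / -3 -2 4]. Elementwise product with the kernel and sum: 4·-1 + -2·2 + -2·1 + -4·3 + 5·-2 + 4·2 + -3·2 + -2·-1 + 4·3.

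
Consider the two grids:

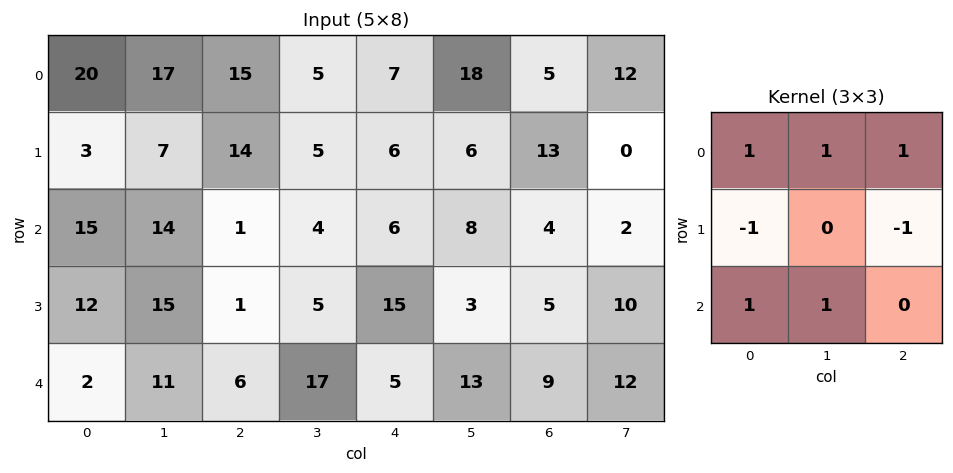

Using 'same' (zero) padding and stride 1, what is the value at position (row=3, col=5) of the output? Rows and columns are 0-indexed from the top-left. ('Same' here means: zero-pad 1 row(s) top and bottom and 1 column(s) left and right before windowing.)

The receptive field on the zero-padded input at this output position is [6 8 4 / 15 3 5 / 5 13 9]. Elementwise product with the kernel and sum: 6·1 + 8·1 + 4·1 + 15·-1 + 5·-1 + 5·1 + 13·1.

16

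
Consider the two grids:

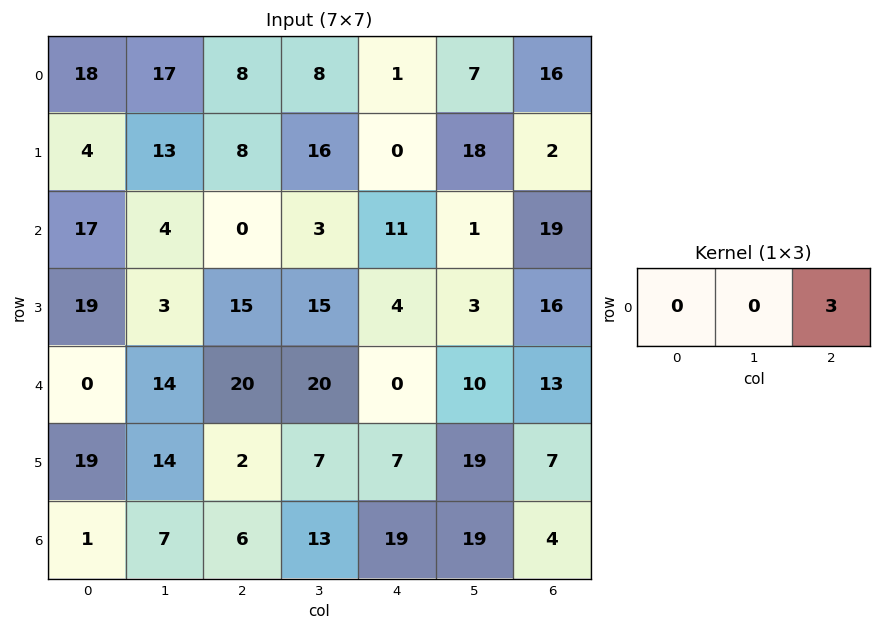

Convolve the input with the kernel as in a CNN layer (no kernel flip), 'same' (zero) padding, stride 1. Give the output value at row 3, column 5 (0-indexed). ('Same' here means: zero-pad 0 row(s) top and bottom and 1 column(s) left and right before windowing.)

The receptive field on the zero-padded input at this output position is [4 3 16]. Elementwise product with the kernel and sum: 16·3.

48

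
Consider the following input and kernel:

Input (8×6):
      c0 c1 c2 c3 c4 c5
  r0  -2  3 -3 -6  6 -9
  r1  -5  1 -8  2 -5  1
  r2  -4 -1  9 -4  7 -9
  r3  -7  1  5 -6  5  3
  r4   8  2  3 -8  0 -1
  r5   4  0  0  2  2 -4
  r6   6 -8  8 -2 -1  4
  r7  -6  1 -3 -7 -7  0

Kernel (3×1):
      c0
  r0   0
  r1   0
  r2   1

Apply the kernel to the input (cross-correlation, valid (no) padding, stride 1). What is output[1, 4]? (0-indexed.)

The receptive field on the input at this output position is [-5 / 7 / 5]. Elementwise product with the kernel and sum: 5·1.

5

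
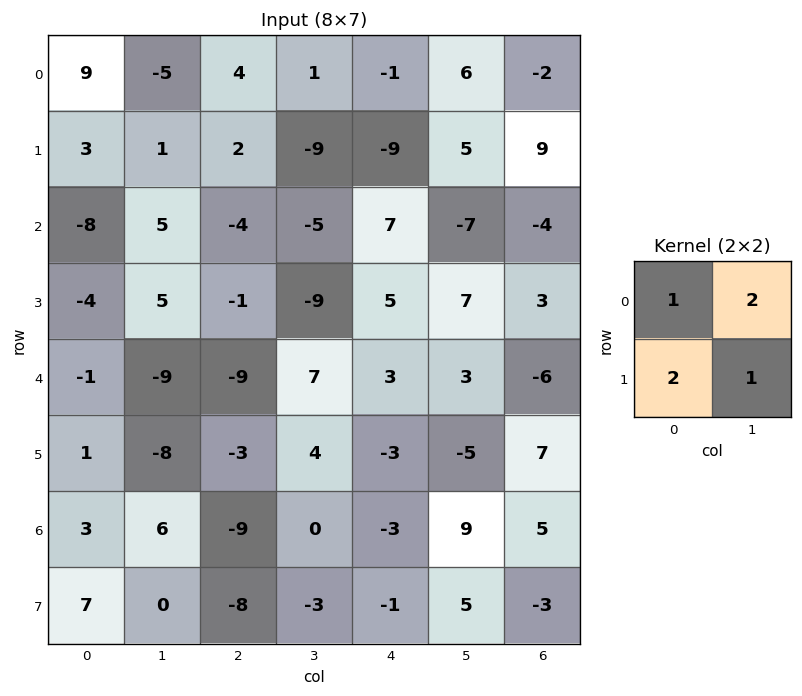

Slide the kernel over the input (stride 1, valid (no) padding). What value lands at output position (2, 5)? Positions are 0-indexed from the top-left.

2

The receptive field on the input at this output position is [-7 -4 / 7 3]. Elementwise product with the kernel and sum: -7·1 + -4·2 + 7·2 + 3·1.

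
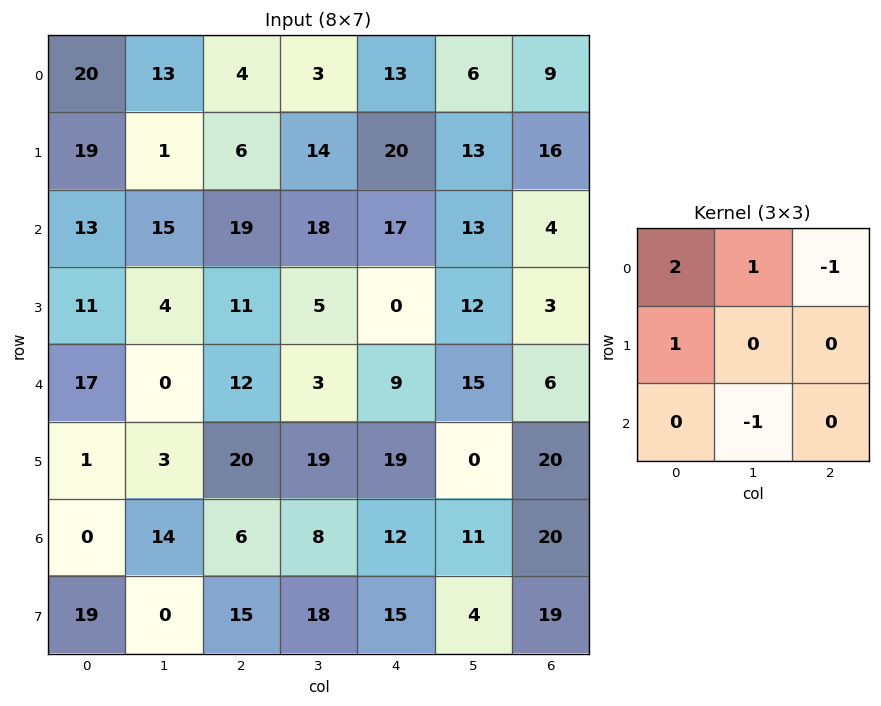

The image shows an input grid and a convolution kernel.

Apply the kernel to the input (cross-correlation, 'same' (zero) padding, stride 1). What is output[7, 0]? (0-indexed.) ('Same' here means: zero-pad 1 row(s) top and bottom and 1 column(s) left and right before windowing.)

The receptive field on the zero-padded input at this output position is [0 0 14 / 0 19 0 / 0 0 0]. Elementwise product with the kernel and sum: 0·2 + 0·1 + 14·-1 + 0·1 + 0·-1.

-14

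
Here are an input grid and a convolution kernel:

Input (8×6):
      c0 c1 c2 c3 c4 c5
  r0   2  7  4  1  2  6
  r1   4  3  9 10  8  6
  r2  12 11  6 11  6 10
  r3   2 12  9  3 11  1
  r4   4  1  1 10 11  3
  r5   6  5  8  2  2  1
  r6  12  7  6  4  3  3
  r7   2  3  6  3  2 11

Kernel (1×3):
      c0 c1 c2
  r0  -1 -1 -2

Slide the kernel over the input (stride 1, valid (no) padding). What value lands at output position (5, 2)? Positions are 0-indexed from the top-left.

The receptive field on the input at this output position is [8 2 2]. Elementwise product with the kernel and sum: 8·-1 + 2·-1 + 2·-2.

-14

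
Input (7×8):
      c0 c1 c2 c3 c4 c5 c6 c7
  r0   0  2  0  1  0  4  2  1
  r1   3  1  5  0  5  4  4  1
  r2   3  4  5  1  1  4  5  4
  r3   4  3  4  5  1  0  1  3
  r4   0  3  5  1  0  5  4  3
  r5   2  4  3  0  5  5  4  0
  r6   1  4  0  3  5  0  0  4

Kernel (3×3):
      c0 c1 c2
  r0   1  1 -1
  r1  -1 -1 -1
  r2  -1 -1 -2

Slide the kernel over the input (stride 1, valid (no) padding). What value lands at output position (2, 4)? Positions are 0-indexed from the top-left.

-15

The receptive field on the input at this output position is [1 4 5 / 1 0 1 / 0 5 4]. Elementwise product with the kernel and sum: 1·1 + 4·1 + 5·-1 + 1·-1 + 0·-1 + 1·-1 + 0·-1 + 5·-1 + 4·-2.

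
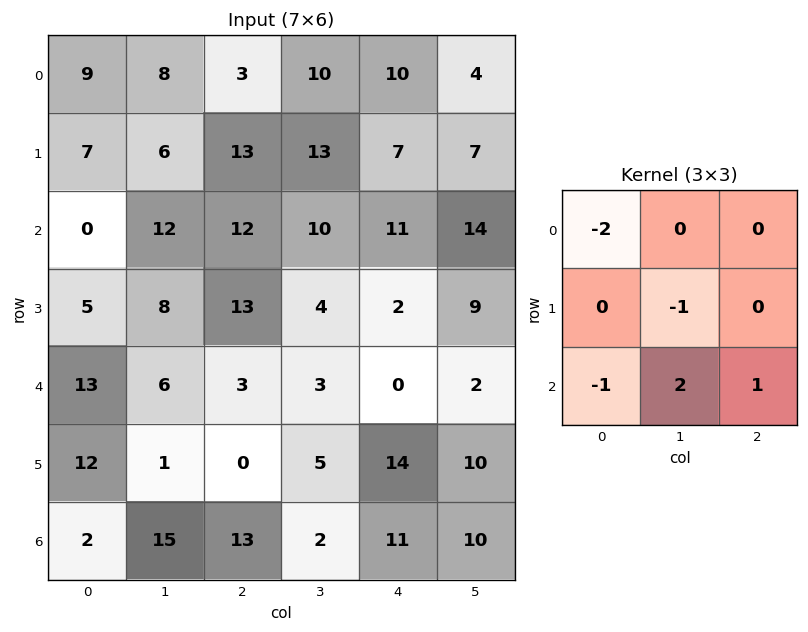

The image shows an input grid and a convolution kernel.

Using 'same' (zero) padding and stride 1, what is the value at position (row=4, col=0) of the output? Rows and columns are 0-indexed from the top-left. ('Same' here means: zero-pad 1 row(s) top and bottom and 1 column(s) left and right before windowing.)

The receptive field on the zero-padded input at this output position is [0 5 8 / 0 13 6 / 0 12 1]. Elementwise product with the kernel and sum: 0·-2 + 13·-1 + 0·-1 + 12·2 + 1·1.

12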